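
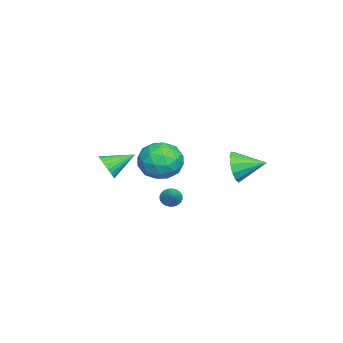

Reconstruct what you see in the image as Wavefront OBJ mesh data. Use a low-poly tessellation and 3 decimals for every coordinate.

v -2.934 2.038 1.427
v -2.476 2.292 0.528
v -2.986 3.642 1.853
v -3.054 2.299 0.428
v -3.593 2.224 0.645
v -3.923 2.09 1.11
v -3.939 1.939 1.676
v -3.636 1.82 2.163
v -3.11 1.77 2.417
v -2.528 1.805 2.356
v -2.075 1.914 2.001
v -1.895 2.063 1.463
v -2.044 2.203 0.914
v -0.979 -4.278 1.673
v -0.298 -4.186 2.139
v -1.661 -2.942 2.407
v -0.223 -4.006 1.881
v -0.262 -3.867 1.591
v -0.411 -3.791 1.314
v -0.646 -3.788 1.091
v -0.932 -3.861 0.957
v -1.225 -3.997 0.932
v -1.481 -4.175 1.02
v -1.66 -4.37 1.207
v -1.735 -4.55 1.465
v -1.695 -4.689 1.755
v -1.546 -4.765 2.033
v -1.311 -4.767 2.255
v -1.025 -4.695 2.389
v -0.732 -4.559 2.414
v -0.477 -4.381 2.326
v 0.055 -0.157 3.465
v 1.146 -0.657 3.077
v -0.946 -1.783 2.743
v 0.145 -2.283 2.355
v -0.102 -2.189 3.588
v 0.517 -1.184 4.035
v -0.317 -1.256 1.785
v 0.302 -0.251 2.232
v 0.917 -1.336 2.039
v 1.05 -1.912 3.153
v -0.85 -0.528 2.667
v -0.717 -1.104 3.781
v 0.688 -0.264 3.335
v -0.488 -2.176 2.485
v -0.634 -2.121 3.211
v 0.008 -2.414 2.982
v 0.318 -0.574 3.898
v 0.96 -0.868 3.669
v 0.226 -1.768 3.97
v -0.76 -1.572 2.151
v -0.118 -1.866 1.922
v 0.192 -0.026 2.838
v 0.834 -0.319 2.609
v -0.026 -0.672 1.85
v 1.195 -0.957 2.496
v 0.607 -1.913 2.071
v 0.335 -1.309 1.737
v 0.699 -0.718 1.999
v 1.273 -1.296 3.151
v 0.685 -2.252 2.726
v 0.54 -2.197 3.451
v 0.903 -1.606 3.714
v 1.138 -1.695 2.541
v -0.485 -0.188 3.094
v -1.073 -1.144 2.669
v -0.703 -0.834 2.106
v -0.34 -0.243 2.369
v -0.407 -0.527 3.749
v -0.995 -1.483 3.324
v -0.499 -1.722 3.821
v -0.135 -1.131 4.083
v -0.938 -0.745 3.279
v 1.797 -0.317 1.205
v 2.086 -0.718 0.921
v 2.883 -0.023 1.895
v 2.12 -0.54 0.792
v 2.104 -0.328 0.725
v 2.042 -0.115 0.732
v 1.943 0.068 0.811
v 1.821 0.192 0.95
v 1.696 0.238 1.127
v 1.586 0.2 1.317
v 1.508 0.084 1.489
v 1.474 -0.094 1.619
v 1.489 -0.306 1.685
v 1.551 -0.519 1.678
v 1.651 -0.702 1.6
v 1.773 -0.826 1.461
v 1.898 -0.873 1.283
v 2.008 -0.835 1.094
f 2 1 4
f 2 4 3
f 4 1 5
f 4 5 3
f 5 1 6
f 5 6 3
f 6 1 7
f 6 7 3
f 7 1 8
f 7 8 3
f 8 1 9
f 8 9 3
f 9 1 10
f 9 10 3
f 10 1 11
f 10 11 3
f 11 1 12
f 11 12 3
f 12 1 13
f 12 13 3
f 13 1 2
f 13 2 3
f 15 14 17
f 15 17 16
f 17 14 18
f 17 18 16
f 18 14 19
f 18 19 16
f 19 14 20
f 19 20 16
f 20 14 21
f 20 21 16
f 21 14 22
f 21 22 16
f 22 14 23
f 22 23 16
f 23 14 24
f 23 24 16
f 24 14 25
f 24 25 16
f 25 14 26
f 25 26 16
f 26 14 27
f 26 27 16
f 27 14 28
f 27 28 16
f 28 14 29
f 28 29 16
f 29 14 30
f 29 30 16
f 30 14 31
f 30 31 16
f 31 14 15
f 31 15 16
f 32 69 48
f 69 43 72
f 48 72 37
f 69 72 48
f 32 48 44
f 48 37 49
f 44 49 33
f 48 49 44
f 32 44 53
f 44 33 54
f 53 54 39
f 44 54 53
f 32 53 65
f 53 39 68
f 65 68 42
f 53 68 65
f 32 65 69
f 65 42 73
f 69 73 43
f 65 73 69
f 33 49 60
f 49 37 63
f 60 63 41
f 49 63 60
f 37 72 50
f 72 43 71
f 50 71 36
f 72 71 50
f 43 73 70
f 73 42 66
f 70 66 34
f 73 66 70
f 42 68 67
f 68 39 55
f 67 55 38
f 68 55 67
f 39 54 59
f 54 33 56
f 59 56 40
f 54 56 59
f 35 61 47
f 61 41 62
f 47 62 36
f 61 62 47
f 35 47 45
f 47 36 46
f 45 46 34
f 47 46 45
f 35 45 52
f 45 34 51
f 52 51 38
f 45 51 52
f 35 52 57
f 52 38 58
f 57 58 40
f 52 58 57
f 35 57 61
f 57 40 64
f 61 64 41
f 57 64 61
f 36 62 50
f 62 41 63
f 50 63 37
f 62 63 50
f 34 46 70
f 46 36 71
f 70 71 43
f 46 71 70
f 38 51 67
f 51 34 66
f 67 66 42
f 51 66 67
f 40 58 59
f 58 38 55
f 59 55 39
f 58 55 59
f 41 64 60
f 64 40 56
f 60 56 33
f 64 56 60
f 75 74 77
f 75 77 76
f 77 74 78
f 77 78 76
f 78 74 79
f 78 79 76
f 79 74 80
f 79 80 76
f 80 74 81
f 80 81 76
f 81 74 82
f 81 82 76
f 82 74 83
f 82 83 76
f 83 74 84
f 83 84 76
f 84 74 85
f 84 85 76
f 85 74 86
f 85 86 76
f 86 74 87
f 86 87 76
f 87 74 88
f 87 88 76
f 88 74 89
f 88 89 76
f 89 74 90
f 89 90 76
f 90 74 91
f 90 91 76
f 91 74 75
f 91 75 76



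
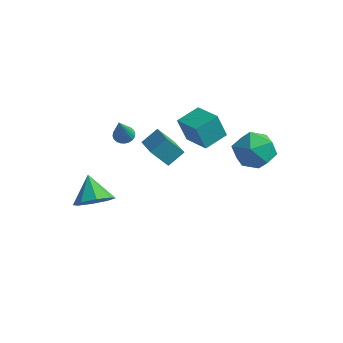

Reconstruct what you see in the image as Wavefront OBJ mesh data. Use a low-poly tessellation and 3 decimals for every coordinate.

v 3.595 2.531 -0.599
v 4.414 1.7 -0.242
v 2.766 1.2 -1.798
v 3.585 0.369 -1.441
v 2.731 0.758 -0.661
v 3.243 1.581 0.079
v 3.937 1.319 -2.119
v 4.449 2.142 -1.379
v 4.625 0.951 -1.182
v 3.879 0.604 -0.281
v 3.301 2.296 -1.759
v 2.555 1.949 -0.858
v -2.231 -1.079 -0.78
v -1.7 -1.107 -0.924
v -1.829 -2.021 0.88
v -1.705 -0.92 -0.817
v -1.79 -0.759 -0.704
v -1.942 -0.645 -0.604
v -2.138 -0.598 -0.53
v -2.348 -0.625 -0.494
v -2.54 -0.72 -0.502
v -2.685 -0.87 -0.552
v -2.761 -1.052 -0.637
v -2.756 -1.238 -0.743
v -2.671 -1.4 -0.856
v -2.519 -1.513 -0.956
v -2.323 -1.56 -1.03
v -2.113 -1.534 -1.066
v -1.921 -1.439 -1.059
v -1.776 -1.288 -1.008
v -2.488 -3.239 -4.464
v -1.629 -3.045 -3.893
v -3.392 -2.501 -3.356
v -1.79 -2.457 -4.417
v -2.36 -2.327 -4.968
v -3.005 -2.731 -5.224
v -3.348 -3.433 -5.036
v -3.187 -4.022 -4.512
v -2.617 -4.152 -3.961
v -1.971 -3.747 -3.705
v 0.366 0.475 -0.981
v -0.01 0.203 0.404
v 0.75 1.721 -0.632
v 0.374 1.45 0.752
v 1.806 -0.05 -0.692
v 1.43 -0.321 0.692
v 2.19 1.197 -0.344
v 1.814 0.925 1.041
v -1.837 -0.173 -1.744
v -1.438 0.611 -1.084
v -1.097 0.262 -2.707
v -0.698 1.045 -2.046
v -0.582 -1.225 -1.254
v -0.183 -0.442 -0.593
v 0.158 -0.791 -2.216
v 0.557 -0.007 -1.556
f 1 12 6
f 1 6 2
f 1 2 8
f 1 8 11
f 1 11 12
f 2 6 10
f 6 12 5
f 12 11 3
f 11 8 7
f 8 2 9
f 4 10 5
f 4 5 3
f 4 3 7
f 4 7 9
f 4 9 10
f 5 10 6
f 3 5 12
f 7 3 11
f 9 7 8
f 10 9 2
f 14 13 16
f 14 16 15
f 16 13 17
f 16 17 15
f 17 13 18
f 17 18 15
f 18 13 19
f 18 19 15
f 19 13 20
f 19 20 15
f 20 13 21
f 20 21 15
f 21 13 22
f 21 22 15
f 22 13 23
f 22 23 15
f 23 13 24
f 23 24 15
f 24 13 25
f 24 25 15
f 25 13 26
f 25 26 15
f 26 13 27
f 26 27 15
f 27 13 28
f 27 28 15
f 28 13 29
f 28 29 15
f 29 13 30
f 29 30 15
f 30 13 14
f 30 14 15
f 32 31 34
f 32 34 33
f 34 31 35
f 34 35 33
f 35 31 36
f 35 36 33
f 36 31 37
f 36 37 33
f 37 31 38
f 37 38 33
f 38 31 39
f 38 39 33
f 39 31 40
f 39 40 33
f 40 31 32
f 40 32 33
f 42 44 41
f 45 42 41
f 41 44 43
f 43 45 41
f 42 48 44
f 46 42 45
f 46 48 42
f 44 48 43
f 47 45 43
f 43 48 47
f 47 46 45
f 48 46 47
f 50 52 49
f 53 50 49
f 49 52 51
f 51 53 49
f 50 56 52
f 54 50 53
f 54 56 50
f 52 56 51
f 55 53 51
f 51 56 55
f 55 54 53
f 56 54 55



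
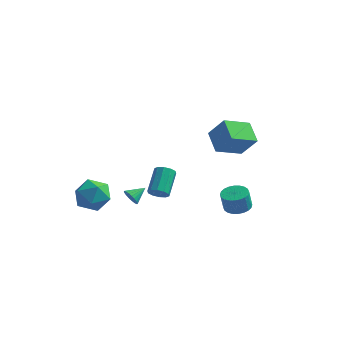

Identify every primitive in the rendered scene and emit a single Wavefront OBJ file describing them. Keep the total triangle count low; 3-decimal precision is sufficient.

v -2.158 -2.324 -0.64
v -1.828 -2.285 -1.114
v -1.622 -1.536 -0.2
v -1.996 -2.142 -1.166
v -2.188 -2.027 -1.137
v -2.376 -1.957 -1.032
v -2.531 -1.943 -0.868
v -2.63 -1.987 -0.669
v -2.656 -2.082 -0.465
v -2.607 -2.214 -0.288
v -2.489 -2.363 -0.165
v -2.321 -2.506 -0.114
v -2.129 -2.621 -0.142
v -1.941 -2.691 -0.247
v -1.786 -2.705 -0.411
v -1.687 -2.661 -0.61
v -1.661 -2.566 -0.814
v -1.71 -2.434 -0.991
v -0.961 -1.262 -0.669
v -0.661 -0.919 -1.104
v -0.819 0.485 -0.106
v -1.119 0.142 0.329
v -1.042 -0.906 -1.183
v -1.2 0.498 -0.184
v -1.393 -1.029 -1.065
v -1.55 0.375 -0.066
v -1.578 -1.241 -0.796
v -1.735 0.163 0.202
v -1.528 -1.461 -0.479
v -1.685 -0.057 0.52
v -1.261 -1.605 -0.234
v -1.419 -0.201 0.764
v -0.88 -1.618 -0.156
v -1.038 -0.214 0.843
v -0.53 -1.495 -0.274
v -0.687 -0.091 0.725
v -0.345 -1.283 -0.542
v -0.502 0.121 0.456
v -0.395 -1.063 -0.86
v -0.552 0.341 0.139
v 3.276 -0.103 -1.368
v 4.007 -0.427 -1.339
v 3.875 -0.622 -0.183
v 3.144 -0.297 -0.212
v 4.071 -0.127 -1.282
v 3.939 -0.322 -0.125
v 4.014 0.176 -1.237
v 3.882 -0.018 -0.081
v 3.845 0.437 -1.213
v 3.713 0.243 -0.056
v 3.589 0.616 -1.212
v 3.457 0.422 -0.055
v 3.286 0.686 -1.235
v 3.154 0.492 -0.078
v 2.981 0.635 -1.278
v 2.849 0.441 -0.121
v 2.721 0.472 -1.335
v 2.589 0.278 -0.179
v 2.545 0.222 -1.397
v 2.413 0.027 -0.241
v 2.481 -0.078 -1.455
v 2.349 -0.273 -0.298
v 2.538 -0.382 -1.499
v 2.406 -0.576 -0.343
v 2.707 -0.643 -1.524
v 2.575 -0.837 -0.367
v 2.963 -0.822 -1.525
v 2.831 -1.016 -0.368
v 3.266 -0.892 -1.502
v 3.134 -1.086 -0.345
v 3.571 -0.841 -1.459
v 3.439 -1.035 -0.302
v 3.831 -0.678 -1.401
v 3.699 -0.872 -0.245
v -4.975 -3.425 -0.126
v -4.334 -3.148 0.796
v -3.426 -3.912 -1.056
v -2.785 -3.635 -0.134
v -3.485 -4.556 -0.097
v -4.442 -4.254 0.478
v -3.318 -2.806 -0.738
v -4.275 -2.504 -0.163
v -3.31 -2.765 0.418
v -3.413 -3.847 0.814
v -4.347 -3.213 -1.074
v -4.45 -4.295 -0.678
v 2.092 3.661 0.468
v 1.029 2.331 1.165
v 1.233 4.721 1.181
v 0.17 3.391 1.879
v 3.07 3.569 1.781
v 2.007 2.239 2.479
v 2.211 4.629 2.495
v 1.148 3.299 3.192
f 2 1 4
f 2 4 3
f 4 1 5
f 4 5 3
f 5 1 6
f 5 6 3
f 6 1 7
f 6 7 3
f 7 1 8
f 7 8 3
f 8 1 9
f 8 9 3
f 9 1 10
f 9 10 3
f 10 1 11
f 10 11 3
f 11 1 12
f 11 12 3
f 12 1 13
f 12 13 3
f 13 1 14
f 13 14 3
f 14 1 15
f 14 15 3
f 15 1 16
f 15 16 3
f 16 1 17
f 16 17 3
f 17 1 18
f 17 18 3
f 18 1 2
f 18 2 3
f 20 19 23
f 20 23 21
f 21 23 24
f 21 24 22
f 23 19 25
f 23 25 24
f 24 25 26
f 24 26 22
f 25 19 27
f 25 27 26
f 26 27 28
f 26 28 22
f 27 19 29
f 27 29 28
f 28 29 30
f 28 30 22
f 29 19 31
f 29 31 30
f 30 31 32
f 30 32 22
f 31 19 33
f 31 33 32
f 32 33 34
f 32 34 22
f 33 19 35
f 33 35 34
f 34 35 36
f 34 36 22
f 35 19 37
f 35 37 36
f 36 37 38
f 36 38 22
f 37 19 39
f 37 39 38
f 38 39 40
f 38 40 22
f 39 19 20
f 39 20 40
f 40 20 21
f 40 21 22
f 42 41 45
f 42 45 43
f 43 45 46
f 43 46 44
f 45 41 47
f 45 47 46
f 46 47 48
f 46 48 44
f 47 41 49
f 47 49 48
f 48 49 50
f 48 50 44
f 49 41 51
f 49 51 50
f 50 51 52
f 50 52 44
f 51 41 53
f 51 53 52
f 52 53 54
f 52 54 44
f 53 41 55
f 53 55 54
f 54 55 56
f 54 56 44
f 55 41 57
f 55 57 56
f 56 57 58
f 56 58 44
f 57 41 59
f 57 59 58
f 58 59 60
f 58 60 44
f 59 41 61
f 59 61 60
f 60 61 62
f 60 62 44
f 61 41 63
f 61 63 62
f 62 63 64
f 62 64 44
f 63 41 65
f 63 65 64
f 64 65 66
f 64 66 44
f 65 41 67
f 65 67 66
f 66 67 68
f 66 68 44
f 67 41 69
f 67 69 68
f 68 69 70
f 68 70 44
f 69 41 71
f 69 71 70
f 70 71 72
f 70 72 44
f 71 41 73
f 71 73 72
f 72 73 74
f 72 74 44
f 73 41 42
f 73 42 74
f 74 42 43
f 74 43 44
f 75 86 80
f 75 80 76
f 75 76 82
f 75 82 85
f 75 85 86
f 76 80 84
f 80 86 79
f 86 85 77
f 85 82 81
f 82 76 83
f 78 84 79
f 78 79 77
f 78 77 81
f 78 81 83
f 78 83 84
f 79 84 80
f 77 79 86
f 81 77 85
f 83 81 82
f 84 83 76
f 88 90 87
f 91 88 87
f 87 90 89
f 89 91 87
f 88 94 90
f 92 88 91
f 92 94 88
f 90 94 89
f 93 91 89
f 89 94 93
f 93 92 91
f 94 92 93



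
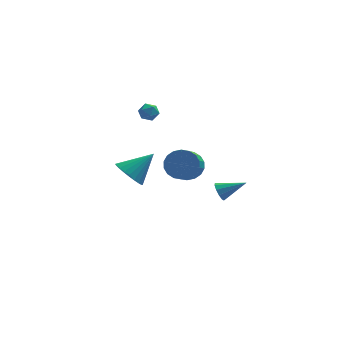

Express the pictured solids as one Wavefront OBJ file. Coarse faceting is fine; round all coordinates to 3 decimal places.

v 0.263 4.054 -3.319
v 0.77 4.509 -2.469
v 0.285 2.962 -1.35
v -0.223 2.506 -2.201
v 0.318 4.68 -2.429
v -0.168 3.133 -1.31
v -0.146 4.727 -2.565
v -0.631 3.179 -1.447
v -0.528 4.64 -2.851
v -1.013 3.093 -1.733
v -0.754 4.437 -3.23
v -1.239 2.89 -2.111
v -0.778 4.158 -3.626
v -1.263 2.611 -2.507
v -0.596 3.859 -3.961
v -1.082 2.312 -2.843
v -0.245 3.598 -4.17
v -0.73 2.051 -3.051
v 0.208 3.427 -4.21
v -0.278 1.88 -3.091
v 0.671 3.381 -4.073
v 0.186 1.833 -2.955
v 1.053 3.467 -3.787
v 0.568 1.92 -2.669
v 1.279 3.67 -3.409
v 0.794 2.123 -2.29
v 1.303 3.949 -3.013
v 0.818 2.402 -1.894
v 1.122 4.248 -2.677
v 0.636 2.701 -1.559
v 1.386 -2.464 -1.386
v 1.599 -2.824 -1.883
v 2.894 -2.556 -0.674
v 1.664 -2.438 -1.972
v 1.624 -2.062 -1.837
v 1.492 -1.839 -1.53
v 1.32 -1.855 -1.167
v 1.173 -2.104 -0.888
v 1.108 -2.49 -0.799
v 1.148 -2.866 -0.934
v 1.28 -3.089 -1.242
v 1.452 -3.073 -1.604
v -2.167 3.464 2.187
v -1.648 3.182 2.53
v -2.572 2.458 1.97
v -2.053 2.176 2.313
v -2.533 2.529 2.649
v -2.282 3.151 2.783
v -1.938 2.489 1.717
v -1.687 3.111 1.851
v -1.506 2.579 2.24
v -1.874 2.603 2.815
v -2.346 3.037 1.685
v -2.714 3.061 2.26
v -3.819 -3.888 1.354
v -3.126 -3.911 0.579
v -2.401 -3.372 2.606
v -3.251 -3.525 0.562
v -3.462 -3.195 0.665
v -3.728 -2.97 0.874
v -4.008 -2.885 1.155
v -4.259 -2.952 1.467
v -4.443 -3.162 1.762
v -4.531 -3.483 1.994
v -4.512 -3.865 2.129
v -4.386 -4.251 2.146
v -4.175 -4.581 2.043
v -3.909 -4.806 1.835
v -3.629 -4.891 1.553
v -3.378 -4.823 1.241
v -3.195 -4.613 0.947
v -3.106 -4.293 0.714
f 2 1 5
f 2 5 3
f 3 5 6
f 3 6 4
f 5 1 7
f 5 7 6
f 6 7 8
f 6 8 4
f 7 1 9
f 7 9 8
f 8 9 10
f 8 10 4
f 9 1 11
f 9 11 10
f 10 11 12
f 10 12 4
f 11 1 13
f 11 13 12
f 12 13 14
f 12 14 4
f 13 1 15
f 13 15 14
f 14 15 16
f 14 16 4
f 15 1 17
f 15 17 16
f 16 17 18
f 16 18 4
f 17 1 19
f 17 19 18
f 18 19 20
f 18 20 4
f 19 1 21
f 19 21 20
f 20 21 22
f 20 22 4
f 21 1 23
f 21 23 22
f 22 23 24
f 22 24 4
f 23 1 25
f 23 25 24
f 24 25 26
f 24 26 4
f 25 1 27
f 25 27 26
f 26 27 28
f 26 28 4
f 27 1 29
f 27 29 28
f 28 29 30
f 28 30 4
f 29 1 2
f 29 2 30
f 30 2 3
f 30 3 4
f 32 31 34
f 32 34 33
f 34 31 35
f 34 35 33
f 35 31 36
f 35 36 33
f 36 31 37
f 36 37 33
f 37 31 38
f 37 38 33
f 38 31 39
f 38 39 33
f 39 31 40
f 39 40 33
f 40 31 41
f 40 41 33
f 41 31 42
f 41 42 33
f 42 31 32
f 42 32 33
f 43 54 48
f 43 48 44
f 43 44 50
f 43 50 53
f 43 53 54
f 44 48 52
f 48 54 47
f 54 53 45
f 53 50 49
f 50 44 51
f 46 52 47
f 46 47 45
f 46 45 49
f 46 49 51
f 46 51 52
f 47 52 48
f 45 47 54
f 49 45 53
f 51 49 50
f 52 51 44
f 56 55 58
f 56 58 57
f 58 55 59
f 58 59 57
f 59 55 60
f 59 60 57
f 60 55 61
f 60 61 57
f 61 55 62
f 61 62 57
f 62 55 63
f 62 63 57
f 63 55 64
f 63 64 57
f 64 55 65
f 64 65 57
f 65 55 66
f 65 66 57
f 66 55 67
f 66 67 57
f 67 55 68
f 67 68 57
f 68 55 69
f 68 69 57
f 69 55 70
f 69 70 57
f 70 55 71
f 70 71 57
f 71 55 72
f 71 72 57
f 72 55 56
f 72 56 57



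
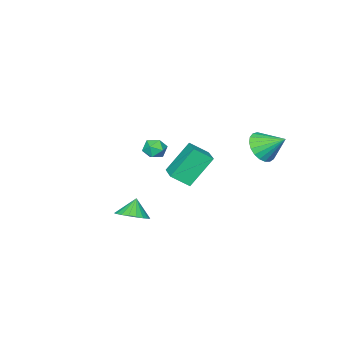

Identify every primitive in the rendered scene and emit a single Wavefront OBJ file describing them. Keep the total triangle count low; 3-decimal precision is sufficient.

v 2.986 0.421 -2.905
v 3.654 0.842 -2.432
v 2.454 0.199 -1.955
v 3.411 1.13 -2.501
v 3.095 1.295 -2.639
v 2.76 1.309 -2.823
v 2.464 1.17 -3.021
v 2.258 0.901 -3.199
v 2.178 0.549 -3.326
v 2.238 0.175 -3.381
v 2.426 -0.156 -3.352
v 2.712 -0.388 -3.247
v 3.045 -0.48 -3.082
v 3.367 -0.416 -2.886
v 3.624 -0.207 -2.694
v 3.77 0.11 -2.538
v 3.781 0.481 -2.446
v -3.493 3.309 0.559
v -3.006 3.921 -0.064
v -3.847 4.531 1.481
v -3.391 3.927 -0.22
v -3.794 3.827 -0.242
v -4.145 3.637 -0.125
v -4.383 3.39 0.111
v -4.467 3.13 0.423
v -4.383 2.9 0.76
v -4.145 2.742 1.062
v -3.794 2.681 1.276
v -3.391 2.729 1.367
v -3.006 2.878 1.319
v -2.705 3.101 1.138
v -2.54 3.36 0.858
v -2.54 3.611 0.526
v -2.705 3.809 0.2
v 0.346 1.57 -0.907
v 1.035 0.872 -0.198
v -0.884 2.011 0.724
v -0.195 1.313 1.433
v 1.115 2.627 -0.613
v 1.804 1.929 0.096
v -0.115 3.068 1.018
v 0.574 2.37 1.727
v -3.029 -2.969 -1.707
v -2.365 -2.663 -1.617
v -2.515 -4.017 -1.943
v -1.851 -3.711 -1.853
v -2.297 -3.802 -1.274
v -2.614 -3.154 -1.128
v -2.266 -3.526 -2.432
v -2.583 -2.878 -2.286
v -1.894 -3.008 -2.065
v -1.913 -3.178 -1.349
v -2.967 -3.502 -2.211
v -2.986 -3.672 -1.495
f 2 1 4
f 2 4 3
f 4 1 5
f 4 5 3
f 5 1 6
f 5 6 3
f 6 1 7
f 6 7 3
f 7 1 8
f 7 8 3
f 8 1 9
f 8 9 3
f 9 1 10
f 9 10 3
f 10 1 11
f 10 11 3
f 11 1 12
f 11 12 3
f 12 1 13
f 12 13 3
f 13 1 14
f 13 14 3
f 14 1 15
f 14 15 3
f 15 1 16
f 15 16 3
f 16 1 17
f 16 17 3
f 17 1 2
f 17 2 3
f 19 18 21
f 19 21 20
f 21 18 22
f 21 22 20
f 22 18 23
f 22 23 20
f 23 18 24
f 23 24 20
f 24 18 25
f 24 25 20
f 25 18 26
f 25 26 20
f 26 18 27
f 26 27 20
f 27 18 28
f 27 28 20
f 28 18 29
f 28 29 20
f 29 18 30
f 29 30 20
f 30 18 31
f 30 31 20
f 31 18 32
f 31 32 20
f 32 18 33
f 32 33 20
f 33 18 34
f 33 34 20
f 34 18 19
f 34 19 20
f 36 38 35
f 39 36 35
f 35 38 37
f 37 39 35
f 36 42 38
f 40 36 39
f 40 42 36
f 38 42 37
f 41 39 37
f 37 42 41
f 41 40 39
f 42 40 41
f 43 54 48
f 43 48 44
f 43 44 50
f 43 50 53
f 43 53 54
f 44 48 52
f 48 54 47
f 54 53 45
f 53 50 49
f 50 44 51
f 46 52 47
f 46 47 45
f 46 45 49
f 46 49 51
f 46 51 52
f 47 52 48
f 45 47 54
f 49 45 53
f 51 49 50
f 52 51 44



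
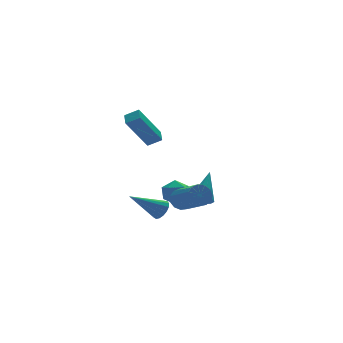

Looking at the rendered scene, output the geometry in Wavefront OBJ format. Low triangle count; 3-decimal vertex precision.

v 2.425 2.833 -3.367
v 3.255 3.048 -3.529
v 2.705 1.492 -3.711
v 3.535 1.707 -3.873
v 3.233 1.718 -3.054
v 3.06 2.547 -2.842
v 2.9 1.993 -4.398
v 2.727 2.822 -4.186
v 3.549 2.528 -4.167
v 3.755 2.359 -3.336
v 2.205 2.181 -3.904
v 2.411 2.012 -3.073
v 3.198 -0.291 -3.134
v 3.743 -0.64 -3.263
v 4.222 0.811 -1.786
v 3.72 -0.283 -3.538
v 3.452 0.071 -3.623
v 3.065 0.255 -3.48
v 2.741 0.183 -3.174
v 2.63 -0.11 -2.85
v 2.785 -0.489 -2.658
v 3.133 -0.775 -2.689
v 3.511 -0.834 -2.927
v 0.568 -0.99 -3.036
v 0.921 -0.658 -2.618
v -1.068 -0.73 -1.864
v 0.816 -0.445 -2.812
v 0.655 -0.357 -3.056
v 0.474 -0.414 -3.297
v 0.314 -0.603 -3.477
v 0.213 -0.881 -3.557
v 0.193 -1.184 -3.517
v 0.259 -1.443 -3.367
v 0.396 -1.598 -3.141
v 0.573 -1.614 -2.892
v 0.748 -1.487 -2.675
v 0.882 -1.247 -2.541
v 0.945 -0.947 -2.52
v 0.776 -2.897 -1.545
v 1.432 -2.91 -1.681
v 1.6 -4.616 -0.712
v 0.944 -4.603 -0.575
v 1.395 -2.727 -1.353
v 1.563 -4.434 -0.383
v 1.162 -2.598 -1.086
v 1.33 -4.305 -0.116
v 0.806 -2.564 -0.964
v 0.974 -4.27 0.006
v 0.441 -2.635 -1.027
v 0.608 -4.342 -0.057
v 0.182 -2.79 -1.254
v 0.35 -4.496 -0.285
v 0.112 -2.978 -1.574
v 0.279 -4.685 -0.604
v 0.253 -3.141 -1.884
v 0.42 -4.847 -0.914
v 0.56 -3.226 -2.087
v 0.727 -4.932 -1.117
v 0.935 -3.206 -2.117
v 1.103 -4.913 -1.148
v 1.261 -3.089 -1.966
v 1.428 -4.795 -0.996
v -0.753 -1.398 3.775
v -0.48 -0.671 4.006
v -1.377 -1.034 3.366
v -1.104 -0.307 3.597
v 0.484 -1.293 1.983
v 0.757 -0.566 2.214
v -0.14 -0.929 1.574
v 0.133 -0.202 1.805
f 1 12 6
f 1 6 2
f 1 2 8
f 1 8 11
f 1 11 12
f 2 6 10
f 6 12 5
f 12 11 3
f 11 8 7
f 8 2 9
f 4 10 5
f 4 5 3
f 4 3 7
f 4 7 9
f 4 9 10
f 5 10 6
f 3 5 12
f 7 3 11
f 9 7 8
f 10 9 2
f 14 13 16
f 14 16 15
f 16 13 17
f 16 17 15
f 17 13 18
f 17 18 15
f 18 13 19
f 18 19 15
f 19 13 20
f 19 20 15
f 20 13 21
f 20 21 15
f 21 13 22
f 21 22 15
f 22 13 23
f 22 23 15
f 23 13 14
f 23 14 15
f 25 24 27
f 25 27 26
f 27 24 28
f 27 28 26
f 28 24 29
f 28 29 26
f 29 24 30
f 29 30 26
f 30 24 31
f 30 31 26
f 31 24 32
f 31 32 26
f 32 24 33
f 32 33 26
f 33 24 34
f 33 34 26
f 34 24 35
f 34 35 26
f 35 24 36
f 35 36 26
f 36 24 37
f 36 37 26
f 37 24 38
f 37 38 26
f 38 24 25
f 38 25 26
f 40 39 43
f 40 43 41
f 41 43 44
f 41 44 42
f 43 39 45
f 43 45 44
f 44 45 46
f 44 46 42
f 45 39 47
f 45 47 46
f 46 47 48
f 46 48 42
f 47 39 49
f 47 49 48
f 48 49 50
f 48 50 42
f 49 39 51
f 49 51 50
f 50 51 52
f 50 52 42
f 51 39 53
f 51 53 52
f 52 53 54
f 52 54 42
f 53 39 55
f 53 55 54
f 54 55 56
f 54 56 42
f 55 39 57
f 55 57 56
f 56 57 58
f 56 58 42
f 57 39 59
f 57 59 58
f 58 59 60
f 58 60 42
f 59 39 61
f 59 61 60
f 60 61 62
f 60 62 42
f 61 39 40
f 61 40 62
f 62 40 41
f 62 41 42
f 64 66 63
f 67 64 63
f 63 66 65
f 65 67 63
f 64 70 66
f 68 64 67
f 68 70 64
f 66 70 65
f 69 67 65
f 65 70 69
f 69 68 67
f 70 68 69



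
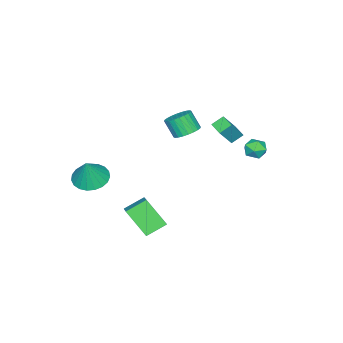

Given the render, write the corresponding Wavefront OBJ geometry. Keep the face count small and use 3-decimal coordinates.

v 3.28 -1.576 -1.941
v 2.297 -0.889 -1.342
v 3.328 -0.249 -3.383
v 2.345 0.437 -2.784
v 4.435 -0.677 -1.076
v 3.452 0.009 -0.477
v 4.483 0.649 -2.518
v 3.5 1.336 -1.919
v -4.216 0.258 0.465
v -4.783 0.69 0.963
v -3.75 1.067 0.293
v -4.317 1.5 0.791
v -3.303 0 1.729
v -3.87 0.433 2.227
v -2.837 0.81 1.557
v -3.404 1.242 2.055
v 3.108 -3.853 -0.297
v 3.762 -4.692 -0.48
v 3.732 -3.707 1.257
v 4.015 -4.346 -0.614
v 4.111 -3.914 -0.693
v 4.034 -3.472 -0.703
v 3.796 -3.096 -0.643
v 3.44 -2.85 -0.523
v 3.026 -2.778 -0.364
v 2.627 -2.892 -0.193
v 2.311 -3.171 -0.04
v 2.132 -3.569 0.068
v 2.123 -4.016 0.114
v 2.284 -4.434 0.088
v 2.587 -4.752 -0.004
v 2.981 -4.914 -0.146
v 3.397 -4.893 -0.315
v -1.874 -0.711 1.644
v -1.101 -0.482 1.84
v -1.173 -1.159 2.913
v -1.946 -1.389 2.716
v -1.275 -0.245 1.978
v -1.346 -0.922 3.05
v -1.539 -0.08 2.065
v -1.61 -0.757 3.137
v -1.855 -0.01 2.088
v -1.926 -0.688 3.16
v -2.173 -0.048 2.043
v -2.244 -0.725 3.115
v -2.446 -0.186 1.938
v -2.517 -0.864 3.01
v -2.632 -0.405 1.787
v -2.703 -1.082 2.859
v -2.703 -0.67 1.615
v -2.774 -1.347 2.687
v -2.647 -0.941 1.447
v -2.719 -1.618 2.52
v -2.474 -1.178 1.31
v -2.545 -1.855 2.382
v -2.21 -1.343 1.223
v -2.281 -2.02 2.295
v -1.894 -1.412 1.2
v -1.965 -2.09 2.272
v -1.576 -1.375 1.245
v -1.647 -2.052 2.317
v -1.303 -1.236 1.35
v -1.374 -1.914 2.422
v -1.117 -1.018 1.501
v -1.188 -1.695 2.573
v -1.046 -0.753 1.673
v -1.117 -1.43 2.745
v -2.567 3.92 1.228
v -1.822 3.925 1.19
v -2.518 3.055 2.07
v -1.773 3.06 2.032
v -2.136 3.645 2.322
v -2.166 4.179 1.801
v -2.174 2.801 1.459
v -2.204 3.335 0.938
v -1.579 3.233 1.332
v -1.555 3.755 1.866
v -2.785 3.225 1.394
v -2.761 3.747 1.928
f 2 4 1
f 5 2 1
f 1 4 3
f 3 5 1
f 2 8 4
f 6 2 5
f 6 8 2
f 4 8 3
f 7 5 3
f 3 8 7
f 7 6 5
f 8 6 7
f 10 12 9
f 13 10 9
f 9 12 11
f 11 13 9
f 10 16 12
f 14 10 13
f 14 16 10
f 12 16 11
f 15 13 11
f 11 16 15
f 15 14 13
f 16 14 15
f 18 17 20
f 18 20 19
f 20 17 21
f 20 21 19
f 21 17 22
f 21 22 19
f 22 17 23
f 22 23 19
f 23 17 24
f 23 24 19
f 24 17 25
f 24 25 19
f 25 17 26
f 25 26 19
f 26 17 27
f 26 27 19
f 27 17 28
f 27 28 19
f 28 17 29
f 28 29 19
f 29 17 30
f 29 30 19
f 30 17 31
f 30 31 19
f 31 17 32
f 31 32 19
f 32 17 33
f 32 33 19
f 33 17 18
f 33 18 19
f 35 34 38
f 35 38 36
f 36 38 39
f 36 39 37
f 38 34 40
f 38 40 39
f 39 40 41
f 39 41 37
f 40 34 42
f 40 42 41
f 41 42 43
f 41 43 37
f 42 34 44
f 42 44 43
f 43 44 45
f 43 45 37
f 44 34 46
f 44 46 45
f 45 46 47
f 45 47 37
f 46 34 48
f 46 48 47
f 47 48 49
f 47 49 37
f 48 34 50
f 48 50 49
f 49 50 51
f 49 51 37
f 50 34 52
f 50 52 51
f 51 52 53
f 51 53 37
f 52 34 54
f 52 54 53
f 53 54 55
f 53 55 37
f 54 34 56
f 54 56 55
f 55 56 57
f 55 57 37
f 56 34 58
f 56 58 57
f 57 58 59
f 57 59 37
f 58 34 60
f 58 60 59
f 59 60 61
f 59 61 37
f 60 34 62
f 60 62 61
f 61 62 63
f 61 63 37
f 62 34 64
f 62 64 63
f 63 64 65
f 63 65 37
f 64 34 66
f 64 66 65
f 65 66 67
f 65 67 37
f 66 34 35
f 66 35 67
f 67 35 36
f 67 36 37
f 68 79 73
f 68 73 69
f 68 69 75
f 68 75 78
f 68 78 79
f 69 73 77
f 73 79 72
f 79 78 70
f 78 75 74
f 75 69 76
f 71 77 72
f 71 72 70
f 71 70 74
f 71 74 76
f 71 76 77
f 72 77 73
f 70 72 79
f 74 70 78
f 76 74 75
f 77 76 69



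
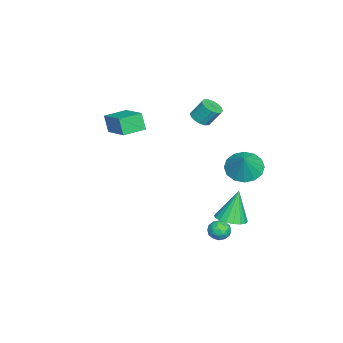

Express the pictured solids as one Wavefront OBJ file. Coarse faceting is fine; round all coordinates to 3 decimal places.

v -3.668 0.666 2.261
v -3.287 0.253 2.546
v -3.332 0.862 3.485
v -3.712 1.274 3.199
v -3.087 0.473 2.413
v -3.132 1.082 3.352
v -3.043 0.745 2.239
v -3.088 1.354 3.178
v -3.166 0.996 2.07
v -3.211 1.605 3.009
v -3.424 1.158 1.953
v -3.468 1.767 2.892
v -3.746 1.188 1.918
v -3.791 1.797 2.857
v -4.048 1.078 1.975
v -4.093 1.687 2.914
v -4.248 0.858 2.108
v -4.293 1.467 3.047
v -4.292 0.586 2.282
v -4.337 1.195 3.221
v -4.169 0.335 2.451
v -4.214 0.944 3.39
v -3.912 0.173 2.568
v -3.956 0.782 3.507
v -3.589 0.143 2.603
v -3.634 0.752 3.542
v 0.553 3.068 -2.287
v 1.341 3.343 -2.128
v 0.087 3.372 -0.513
v 1.16 3.66 -2.229
v 0.859 3.859 -2.342
v 0.498 3.902 -2.445
v 0.147 3.779 -2.516
v -0.124 3.516 -2.542
v -0.26 3.164 -2.517
v -0.235 2.793 -2.447
v -0.055 2.476 -2.346
v 0.246 2.277 -2.233
v 0.608 2.235 -2.13
v 0.959 2.357 -2.059
v 1.229 2.62 -2.033
v 1.366 2.972 -2.058
v -0.212 2.786 -3.428
v 0.341 2.988 -3.683
v 0.239 1.892 -3.157
v 0.792 2.094 -3.412
v 0.564 2.37 -2.88
v 0.286 2.923 -3.047
v 0.294 1.957 -3.793
v 0.016 2.51 -3.96
v 0.654 2.476 -3.908
v 0.821 2.731 -3.344
v -0.241 2.149 -3.496
v -0.074 2.404 -2.932
v 0.025 2.966 -3.579
v 0.555 1.914 -3.261
v 0.421 2.076 -2.948
v 0.746 2.195 -3.098
v -0.008 2.927 -3.205
v 0.317 3.046 -3.355
v 0.449 2.682 -2.883
v 0.263 1.834 -3.485
v 0.588 1.953 -3.635
v -0.166 2.685 -3.742
v 0.159 2.804 -3.892
v 0.131 2.198 -3.957
v 0.534 2.783 -3.861
v 0.799 2.258 -3.702
v 0.507 2.177 -3.926
v 0.343 2.502 -4.024
v 0.632 2.933 -3.529
v 0.897 2.407 -3.37
v 0.763 2.57 -3.058
v 0.599 2.895 -3.156
v 0.816 2.632 -3.662
v -0.317 2.473 -3.47
v -0.052 1.947 -3.311
v -0.019 1.985 -3.684
v -0.183 2.31 -3.782
v -0.219 2.622 -3.138
v 0.046 2.097 -2.979
v 0.237 2.378 -2.816
v 0.073 2.703 -2.914
v -0.236 2.248 -3.178
v -3.218 3.062 -0.825
v -2.608 3.715 -1.356
v -2.342 3.178 0.325
v -2.97 4.03 -1.112
v -3.399 4.085 -0.791
v -3.779 3.866 -0.479
v -4.009 3.431 -0.26
v -4.027 2.898 -0.192
v -3.828 2.408 -0.294
v -3.466 2.093 -0.538
v -3.037 2.038 -0.859
v -2.657 2.257 -1.171
v -2.427 2.692 -1.39
v -2.409 3.226 -1.458
v -4.286 -3.162 0.867
v -4.536 -3.44 1.891
v -3.023 -2.05 1.477
v -3.273 -2.327 2.501
v -3.407 -4.133 0.819
v -3.657 -4.41 1.843
v -2.144 -3.02 1.429
v -2.394 -3.298 2.453
f 2 1 5
f 2 5 3
f 3 5 6
f 3 6 4
f 5 1 7
f 5 7 6
f 6 7 8
f 6 8 4
f 7 1 9
f 7 9 8
f 8 9 10
f 8 10 4
f 9 1 11
f 9 11 10
f 10 11 12
f 10 12 4
f 11 1 13
f 11 13 12
f 12 13 14
f 12 14 4
f 13 1 15
f 13 15 14
f 14 15 16
f 14 16 4
f 15 1 17
f 15 17 16
f 16 17 18
f 16 18 4
f 17 1 19
f 17 19 18
f 18 19 20
f 18 20 4
f 19 1 21
f 19 21 20
f 20 21 22
f 20 22 4
f 21 1 23
f 21 23 22
f 22 23 24
f 22 24 4
f 23 1 25
f 23 25 24
f 24 25 26
f 24 26 4
f 25 1 2
f 25 2 26
f 26 2 3
f 26 3 4
f 28 27 30
f 28 30 29
f 30 27 31
f 30 31 29
f 31 27 32
f 31 32 29
f 32 27 33
f 32 33 29
f 33 27 34
f 33 34 29
f 34 27 35
f 34 35 29
f 35 27 36
f 35 36 29
f 36 27 37
f 36 37 29
f 37 27 38
f 37 38 29
f 38 27 39
f 38 39 29
f 39 27 40
f 39 40 29
f 40 27 41
f 40 41 29
f 41 27 42
f 41 42 29
f 42 27 28
f 42 28 29
f 43 80 59
f 80 54 83
f 59 83 48
f 80 83 59
f 43 59 55
f 59 48 60
f 55 60 44
f 59 60 55
f 43 55 64
f 55 44 65
f 64 65 50
f 55 65 64
f 43 64 76
f 64 50 79
f 76 79 53
f 64 79 76
f 43 76 80
f 76 53 84
f 80 84 54
f 76 84 80
f 44 60 71
f 60 48 74
f 71 74 52
f 60 74 71
f 48 83 61
f 83 54 82
f 61 82 47
f 83 82 61
f 54 84 81
f 84 53 77
f 81 77 45
f 84 77 81
f 53 79 78
f 79 50 66
f 78 66 49
f 79 66 78
f 50 65 70
f 65 44 67
f 70 67 51
f 65 67 70
f 46 72 58
f 72 52 73
f 58 73 47
f 72 73 58
f 46 58 56
f 58 47 57
f 56 57 45
f 58 57 56
f 46 56 63
f 56 45 62
f 63 62 49
f 56 62 63
f 46 63 68
f 63 49 69
f 68 69 51
f 63 69 68
f 46 68 72
f 68 51 75
f 72 75 52
f 68 75 72
f 47 73 61
f 73 52 74
f 61 74 48
f 73 74 61
f 45 57 81
f 57 47 82
f 81 82 54
f 57 82 81
f 49 62 78
f 62 45 77
f 78 77 53
f 62 77 78
f 51 69 70
f 69 49 66
f 70 66 50
f 69 66 70
f 52 75 71
f 75 51 67
f 71 67 44
f 75 67 71
f 86 85 88
f 86 88 87
f 88 85 89
f 88 89 87
f 89 85 90
f 89 90 87
f 90 85 91
f 90 91 87
f 91 85 92
f 91 92 87
f 92 85 93
f 92 93 87
f 93 85 94
f 93 94 87
f 94 85 95
f 94 95 87
f 95 85 96
f 95 96 87
f 96 85 97
f 96 97 87
f 97 85 98
f 97 98 87
f 98 85 86
f 98 86 87
f 100 102 99
f 103 100 99
f 99 102 101
f 101 103 99
f 100 106 102
f 104 100 103
f 104 106 100
f 102 106 101
f 105 103 101
f 101 106 105
f 105 104 103
f 106 104 105



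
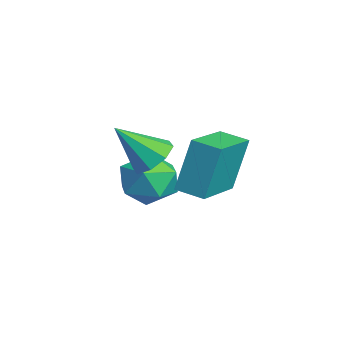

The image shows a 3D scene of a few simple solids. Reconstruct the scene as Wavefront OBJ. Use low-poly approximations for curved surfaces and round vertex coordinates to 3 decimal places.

v -1.292 1.337 -1.365
v -0.564 1.551 -1.054
v -1.508 0.203 -0.075
v -1.034 1.899 -0.827
v -1.655 1.918 -0.914
v -2.063 1.596 -1.266
v -2.02 1.122 -1.675
v -1.55 0.774 -1.902
v -0.929 0.755 -1.815
v -0.521 1.077 -1.464
v -3.585 2.664 -4.292
v -2.813 1.897 -4.009
v -4.867 1.683 -3.451
v -4.095 0.916 -3.168
v -4.072 1.937 -2.696
v -3.28 2.543 -3.216
v -4.4 1.037 -4.244
v -3.608 1.643 -4.764
v -3.316 0.891 -3.98
v -3.114 1.447 -3.023
v -4.566 2.133 -4.437
v -4.364 2.689 -3.48
v -1.92 3.076 -2.861
v -2.121 3.642 -0.943
v -1.242 3.811 -3.007
v -1.444 4.377 -1.089
v -0.376 1.763 -2.311
v -0.578 2.329 -0.393
v 0.301 2.498 -2.457
v 0.1 3.064 -0.539
f 2 1 4
f 2 4 3
f 4 1 5
f 4 5 3
f 5 1 6
f 5 6 3
f 6 1 7
f 6 7 3
f 7 1 8
f 7 8 3
f 8 1 9
f 8 9 3
f 9 1 10
f 9 10 3
f 10 1 2
f 10 2 3
f 11 22 16
f 11 16 12
f 11 12 18
f 11 18 21
f 11 21 22
f 12 16 20
f 16 22 15
f 22 21 13
f 21 18 17
f 18 12 19
f 14 20 15
f 14 15 13
f 14 13 17
f 14 17 19
f 14 19 20
f 15 20 16
f 13 15 22
f 17 13 21
f 19 17 18
f 20 19 12
f 24 26 23
f 27 24 23
f 23 26 25
f 25 27 23
f 24 30 26
f 28 24 27
f 28 30 24
f 26 30 25
f 29 27 25
f 25 30 29
f 29 28 27
f 30 28 29



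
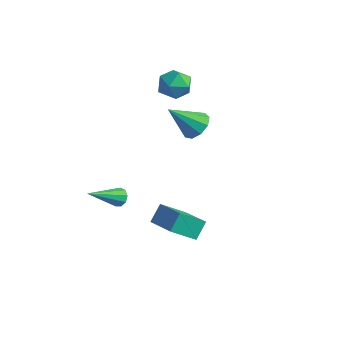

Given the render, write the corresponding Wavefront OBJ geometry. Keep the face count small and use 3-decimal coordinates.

v -3.778 4.511 1.36
v -2.916 4.252 1.195
v -3.944 3.368 2.285
v -3.082 3.109 2.12
v -3.248 3.878 2.588
v -3.145 4.584 2.016
v -3.715 3.036 1.464
v -3.612 3.742 0.892
v -2.877 3.341 1.259
v -2.588 3.861 1.954
v -4.272 3.759 1.526
v -3.983 4.279 2.221
v -3.172 -0.035 -4.002
v -2.649 -0.12 -3.992
v -3.468 -1.725 -2.918
v -2.748 0.081 -3.706
v -3.045 0.227 -3.559
v -3.402 0.251 -3.62
v -3.651 0.141 -3.859
v -3.676 -0.051 -4.165
v -3.465 -0.236 -4.395
v -3.117 -0.326 -4.442
v -2.795 -0.281 -4.282
v 1.179 -2.262 -1.786
v 1.087 -1.583 -1.044
v 1.688 -1.198 -2.696
v 1.596 -0.519 -1.954
v 2.704 -2.581 -1.306
v 2.612 -1.902 -0.564
v 3.213 -1.517 -2.216
v 3.121 -0.838 -1.474
v -1.432 3.213 0.211
v -0.719 3.22 0.615
v -2.168 2.127 1.529
v -1.041 3.647 0.786
v -1.546 3.87 0.689
v -1.998 3.786 0.367
v -2.185 3.434 -0.027
v -2.02 2.979 -0.31
v -1.58 2.633 -0.35
v -1.071 2.559 -0.127
v -0.731 2.791 0.254
f 1 12 6
f 1 6 2
f 1 2 8
f 1 8 11
f 1 11 12
f 2 6 10
f 6 12 5
f 12 11 3
f 11 8 7
f 8 2 9
f 4 10 5
f 4 5 3
f 4 3 7
f 4 7 9
f 4 9 10
f 5 10 6
f 3 5 12
f 7 3 11
f 9 7 8
f 10 9 2
f 14 13 16
f 14 16 15
f 16 13 17
f 16 17 15
f 17 13 18
f 17 18 15
f 18 13 19
f 18 19 15
f 19 13 20
f 19 20 15
f 20 13 21
f 20 21 15
f 21 13 22
f 21 22 15
f 22 13 23
f 22 23 15
f 23 13 14
f 23 14 15
f 25 27 24
f 28 25 24
f 24 27 26
f 26 28 24
f 25 31 27
f 29 25 28
f 29 31 25
f 27 31 26
f 30 28 26
f 26 31 30
f 30 29 28
f 31 29 30
f 33 32 35
f 33 35 34
f 35 32 36
f 35 36 34
f 36 32 37
f 36 37 34
f 37 32 38
f 37 38 34
f 38 32 39
f 38 39 34
f 39 32 40
f 39 40 34
f 40 32 41
f 40 41 34
f 41 32 42
f 41 42 34
f 42 32 33
f 42 33 34



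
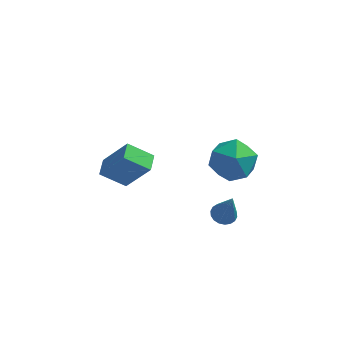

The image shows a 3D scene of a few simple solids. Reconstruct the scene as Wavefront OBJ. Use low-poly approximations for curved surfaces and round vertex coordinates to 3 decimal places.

v 2.284 0.356 -0.591
v 2.816 0.132 -0.786
v 2.716 -0.076 1.091
v 2.875 0.391 -0.734
v 2.817 0.644 -0.654
v 2.654 0.84 -0.562
v 2.417 0.94 -0.475
v 2.153 0.924 -0.412
v 1.916 0.796 -0.383
v 1.751 0.581 -0.396
v 1.692 0.321 -0.448
v 1.75 0.068 -0.528
v 1.913 -0.128 -0.62
v 2.15 -0.228 -0.707
v 2.414 -0.212 -0.771
v 2.652 -0.084 -0.799
v -2.502 2.218 -1.256
v -3.699 2.069 -0.416
v -2.52 3.157 -1.115
v -3.718 3.008 -0.276
v -1.302 1.992 0.416
v -2.5 1.843 1.255
v -1.321 2.931 0.556
v -2.518 2.782 1.396
v 1.583 0.254 2.987
v 2.414 1.054 2.59
v 2.866 -0.414 4.33
v 3.697 0.386 3.933
v 2.705 0.78 4.523
v 1.912 1.192 3.693
v 3.368 -0.552 3.227
v 2.575 -0.14 2.397
v 3.518 0.555 2.739
v 3.108 1.379 3.54
v 2.172 -0.739 3.38
v 1.762 0.085 4.181
f 2 1 4
f 2 4 3
f 4 1 5
f 4 5 3
f 5 1 6
f 5 6 3
f 6 1 7
f 6 7 3
f 7 1 8
f 7 8 3
f 8 1 9
f 8 9 3
f 9 1 10
f 9 10 3
f 10 1 11
f 10 11 3
f 11 1 12
f 11 12 3
f 12 1 13
f 12 13 3
f 13 1 14
f 13 14 3
f 14 1 15
f 14 15 3
f 15 1 16
f 15 16 3
f 16 1 2
f 16 2 3
f 18 20 17
f 21 18 17
f 17 20 19
f 19 21 17
f 18 24 20
f 22 18 21
f 22 24 18
f 20 24 19
f 23 21 19
f 19 24 23
f 23 22 21
f 24 22 23
f 25 36 30
f 25 30 26
f 25 26 32
f 25 32 35
f 25 35 36
f 26 30 34
f 30 36 29
f 36 35 27
f 35 32 31
f 32 26 33
f 28 34 29
f 28 29 27
f 28 27 31
f 28 31 33
f 28 33 34
f 29 34 30
f 27 29 36
f 31 27 35
f 33 31 32
f 34 33 26



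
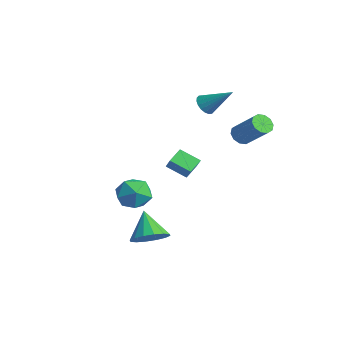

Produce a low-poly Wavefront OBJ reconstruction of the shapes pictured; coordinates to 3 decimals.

v -1.463 3.21 3.112
v -1.046 3.376 2.563
v -0.217 4.17 4.348
v -1.246 3.62 2.575
v -1.489 3.783 2.694
v -1.727 3.832 2.895
v -1.913 3.758 3.14
v -2.01 3.576 3.379
v -1.998 3.321 3.566
v -1.88 3.044 3.662
v -1.68 2.8 3.65
v -1.437 2.637 3.531
v -1.199 2.588 3.33
v -1.013 2.661 3.085
v -0.916 2.844 2.846
v -0.928 3.099 2.659
v 2.727 2.879 2.733
v 3.187 2.885 2.246
v 4.594 3.286 3.581
v 4.133 3.281 4.067
v 3.039 3.269 2.286
v 4.446 3.67 3.621
v 2.772 3.505 2.497
v 4.178 3.906 3.832
v 2.488 3.502 2.798
v 3.894 3.903 4.133
v 2.294 3.261 3.074
v 3.701 3.662 4.408
v 2.266 2.874 3.219
v 3.673 3.275 4.554
v 2.414 2.49 3.179
v 3.821 2.891 4.514
v 2.682 2.254 2.968
v 4.088 2.655 4.303
v 2.966 2.257 2.667
v 4.372 2.658 4.002
v 3.159 2.498 2.392
v 4.566 2.899 3.726
v 3.062 -3.004 1.015
v 3.651 -3.873 0.711
v 1.989 -3.247 -0.371
v 2.578 -4.116 -0.675
v 1.971 -4.158 0.234
v 2.635 -4.008 1.09
v 3.005 -3.112 -0.75
v 3.669 -2.962 0.106
v 3.616 -3.94 -0.38
v 2.977 -4.586 0.228
v 2.663 -2.534 0.112
v 2.024 -3.18 0.72
v 3.62 -3.077 -2.85
v 4.155 -3.764 -2.228
v 2.44 -2.783 -1.51
v 4.388 -3.271 -2.131
v 4.416 -2.726 -2.226
v 4.23 -2.275 -2.489
v 3.88 -2.039 -2.848
v 3.462 -2.081 -3.208
v 3.085 -2.39 -3.472
v 2.852 -2.883 -3.569
v 2.825 -3.427 -3.474
v 3.011 -3.878 -3.212
v 3.36 -4.114 -2.852
v 3.779 -4.072 -2.492
v 2.31 -1.4 1.327
v 1.916 -0.574 1.756
v 3.173 -0.674 0.722
v 2.779 0.152 1.15
v 2.881 -1.492 2.03
v 2.487 -0.666 2.458
v 3.744 -0.766 1.424
v 3.35 0.06 1.853
f 2 1 4
f 2 4 3
f 4 1 5
f 4 5 3
f 5 1 6
f 5 6 3
f 6 1 7
f 6 7 3
f 7 1 8
f 7 8 3
f 8 1 9
f 8 9 3
f 9 1 10
f 9 10 3
f 10 1 11
f 10 11 3
f 11 1 12
f 11 12 3
f 12 1 13
f 12 13 3
f 13 1 14
f 13 14 3
f 14 1 15
f 14 15 3
f 15 1 16
f 15 16 3
f 16 1 2
f 16 2 3
f 18 17 21
f 18 21 19
f 19 21 22
f 19 22 20
f 21 17 23
f 21 23 22
f 22 23 24
f 22 24 20
f 23 17 25
f 23 25 24
f 24 25 26
f 24 26 20
f 25 17 27
f 25 27 26
f 26 27 28
f 26 28 20
f 27 17 29
f 27 29 28
f 28 29 30
f 28 30 20
f 29 17 31
f 29 31 30
f 30 31 32
f 30 32 20
f 31 17 33
f 31 33 32
f 32 33 34
f 32 34 20
f 33 17 35
f 33 35 34
f 34 35 36
f 34 36 20
f 35 17 37
f 35 37 36
f 36 37 38
f 36 38 20
f 37 17 18
f 37 18 38
f 38 18 19
f 38 19 20
f 39 50 44
f 39 44 40
f 39 40 46
f 39 46 49
f 39 49 50
f 40 44 48
f 44 50 43
f 50 49 41
f 49 46 45
f 46 40 47
f 42 48 43
f 42 43 41
f 42 41 45
f 42 45 47
f 42 47 48
f 43 48 44
f 41 43 50
f 45 41 49
f 47 45 46
f 48 47 40
f 52 51 54
f 52 54 53
f 54 51 55
f 54 55 53
f 55 51 56
f 55 56 53
f 56 51 57
f 56 57 53
f 57 51 58
f 57 58 53
f 58 51 59
f 58 59 53
f 59 51 60
f 59 60 53
f 60 51 61
f 60 61 53
f 61 51 62
f 61 62 53
f 62 51 63
f 62 63 53
f 63 51 64
f 63 64 53
f 64 51 52
f 64 52 53
f 66 68 65
f 69 66 65
f 65 68 67
f 67 69 65
f 66 72 68
f 70 66 69
f 70 72 66
f 68 72 67
f 71 69 67
f 67 72 71
f 71 70 69
f 72 70 71



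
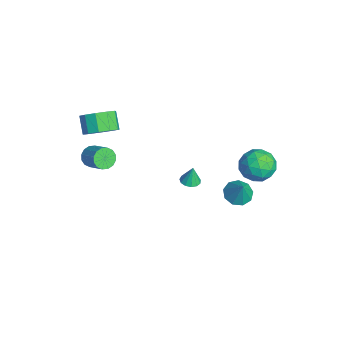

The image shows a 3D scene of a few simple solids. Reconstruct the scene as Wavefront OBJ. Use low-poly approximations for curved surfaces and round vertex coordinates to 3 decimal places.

v -4.537 -3.471 -1.558
v -4.093 -3.723 -2.051
v -2.979 -3.24 -1.296
v -3.423 -2.989 -0.802
v -4.17 -3.38 -2.158
v -3.055 -2.897 -1.403
v -4.344 -3.061 -2.104
v -3.23 -2.578 -1.349
v -4.571 -2.852 -1.904
v -3.457 -2.37 -1.148
v -4.788 -2.809 -1.61
v -3.674 -2.327 -0.855
v -4.938 -2.944 -1.303
v -3.824 -2.461 -0.548
v -4.981 -3.22 -1.064
v -3.867 -2.737 -0.309
v -4.905 -3.563 -0.957
v -3.79 -3.08 -0.202
v -4.73 -3.882 -1.011
v -3.616 -3.399 -0.256
v -4.503 -4.09 -1.212
v -3.389 -3.608 -0.456
v -4.286 -4.133 -1.505
v -3.172 -3.651 -0.75
v -4.136 -3.999 -1.812
v -3.022 -3.516 -1.057
v 1.973 4.332 2.858
v 2.869 4.819 3.154
v 2.791 2.821 2.866
v 3.687 3.308 3.162
v 2.871 3.243 3.838
v 2.365 4.176 3.833
v 3.295 3.464 2.187
v 2.789 4.397 2.182
v 3.686 4.282 2.739
v 3.424 4.146 3.759
v 2.236 3.494 2.261
v 1.974 3.358 3.281
v 2.349 4.708 3.005
v 3.311 2.932 3.015
v 2.831 2.894 3.412
v 3.358 3.18 3.586
v 2.053 4.33 3.404
v 2.579 4.617 3.578
v 2.581 3.69 3.98
v 3.081 3.023 2.442
v 3.607 3.31 2.616
v 2.302 4.46 2.434
v 2.829 4.746 2.608
v 3.079 3.95 2.04
v 3.356 4.679 2.935
v 3.837 3.791 2.94
v 3.607 3.882 2.367
v 3.309 4.431 2.364
v 3.202 4.599 3.535
v 3.683 3.711 3.54
v 3.203 3.672 3.937
v 2.906 4.221 3.934
v 3.682 4.283 3.291
v 1.977 3.929 2.48
v 2.458 3.041 2.485
v 2.754 3.419 2.086
v 2.457 3.968 2.083
v 1.823 3.849 3.08
v 2.304 2.961 3.085
v 2.351 3.209 3.656
v 2.053 3.758 3.653
v 1.978 3.357 2.729
v -3.377 -3.156 1.667
v -2.709 -2.791 2.346
v -3.574 -2.779 3.192
v -4.243 -3.144 2.513
v -2.983 -2.301 2.059
v -3.848 -2.289 2.905
v -3.407 -2.137 1.622
v -4.273 -2.126 2.468
v -3.82 -2.363 1.203
v -4.686 -2.351 2.049
v -4.064 -2.891 0.961
v -4.929 -2.88 1.807
v -4.046 -3.521 0.988
v -4.911 -3.509 1.834
v -3.772 -4.011 1.275
v -4.637 -3.999 2.121
v -3.347 -4.174 1.712
v -4.213 -4.163 2.558
v -2.934 -3.949 2.131
v -3.8 -3.937 2.977
v -2.691 -3.42 2.373
v -3.556 -3.409 3.219
v -0.466 3.796 -2.712
v 0.271 3.866 -3.128
v 0.206 3.864 -1.508
v 0.046 4.394 -3.032
v -0.419 4.641 -2.786
v -0.906 4.493 -2.505
v -1.187 4.019 -2.321
v -1.131 3.44 -2.319
v -0.764 3.028 -2.501
v -0.258 2.975 -2.782
v 0.151 3.306 -3.029
v -2.546 1.622 -3.095
v -2.211 2.115 -3.166
v -2.534 1.778 -1.965
v -2.534 2.216 -3.177
v -2.86 2.129 -3.161
v -3.087 1.881 -3.124
v -3.142 1.55 -3.078
v -3.008 1.243 -3.037
v -2.727 1.056 -3.014
v -2.389 1.048 -3.017
v -2.101 1.223 -3.044
v -1.954 1.524 -3.088
v -1.995 1.857 -3.133
f 2 1 5
f 2 5 3
f 3 5 6
f 3 6 4
f 5 1 7
f 5 7 6
f 6 7 8
f 6 8 4
f 7 1 9
f 7 9 8
f 8 9 10
f 8 10 4
f 9 1 11
f 9 11 10
f 10 11 12
f 10 12 4
f 11 1 13
f 11 13 12
f 12 13 14
f 12 14 4
f 13 1 15
f 13 15 14
f 14 15 16
f 14 16 4
f 15 1 17
f 15 17 16
f 16 17 18
f 16 18 4
f 17 1 19
f 17 19 18
f 18 19 20
f 18 20 4
f 19 1 21
f 19 21 20
f 20 21 22
f 20 22 4
f 21 1 23
f 21 23 22
f 22 23 24
f 22 24 4
f 23 1 25
f 23 25 24
f 24 25 26
f 24 26 4
f 25 1 2
f 25 2 26
f 26 2 3
f 26 3 4
f 27 64 43
f 64 38 67
f 43 67 32
f 64 67 43
f 27 43 39
f 43 32 44
f 39 44 28
f 43 44 39
f 27 39 48
f 39 28 49
f 48 49 34
f 39 49 48
f 27 48 60
f 48 34 63
f 60 63 37
f 48 63 60
f 27 60 64
f 60 37 68
f 64 68 38
f 60 68 64
f 28 44 55
f 44 32 58
f 55 58 36
f 44 58 55
f 32 67 45
f 67 38 66
f 45 66 31
f 67 66 45
f 38 68 65
f 68 37 61
f 65 61 29
f 68 61 65
f 37 63 62
f 63 34 50
f 62 50 33
f 63 50 62
f 34 49 54
f 49 28 51
f 54 51 35
f 49 51 54
f 30 56 42
f 56 36 57
f 42 57 31
f 56 57 42
f 30 42 40
f 42 31 41
f 40 41 29
f 42 41 40
f 30 40 47
f 40 29 46
f 47 46 33
f 40 46 47
f 30 47 52
f 47 33 53
f 52 53 35
f 47 53 52
f 30 52 56
f 52 35 59
f 56 59 36
f 52 59 56
f 31 57 45
f 57 36 58
f 45 58 32
f 57 58 45
f 29 41 65
f 41 31 66
f 65 66 38
f 41 66 65
f 33 46 62
f 46 29 61
f 62 61 37
f 46 61 62
f 35 53 54
f 53 33 50
f 54 50 34
f 53 50 54
f 36 59 55
f 59 35 51
f 55 51 28
f 59 51 55
f 70 69 73
f 70 73 71
f 71 73 74
f 71 74 72
f 73 69 75
f 73 75 74
f 74 75 76
f 74 76 72
f 75 69 77
f 75 77 76
f 76 77 78
f 76 78 72
f 77 69 79
f 77 79 78
f 78 79 80
f 78 80 72
f 79 69 81
f 79 81 80
f 80 81 82
f 80 82 72
f 81 69 83
f 81 83 82
f 82 83 84
f 82 84 72
f 83 69 85
f 83 85 84
f 84 85 86
f 84 86 72
f 85 69 87
f 85 87 86
f 86 87 88
f 86 88 72
f 87 69 89
f 87 89 88
f 88 89 90
f 88 90 72
f 89 69 70
f 89 70 90
f 90 70 71
f 90 71 72
f 92 91 94
f 92 94 93
f 94 91 95
f 94 95 93
f 95 91 96
f 95 96 93
f 96 91 97
f 96 97 93
f 97 91 98
f 97 98 93
f 98 91 99
f 98 99 93
f 99 91 100
f 99 100 93
f 100 91 101
f 100 101 93
f 101 91 92
f 101 92 93
f 103 102 105
f 103 105 104
f 105 102 106
f 105 106 104
f 106 102 107
f 106 107 104
f 107 102 108
f 107 108 104
f 108 102 109
f 108 109 104
f 109 102 110
f 109 110 104
f 110 102 111
f 110 111 104
f 111 102 112
f 111 112 104
f 112 102 113
f 112 113 104
f 113 102 114
f 113 114 104
f 114 102 103
f 114 103 104



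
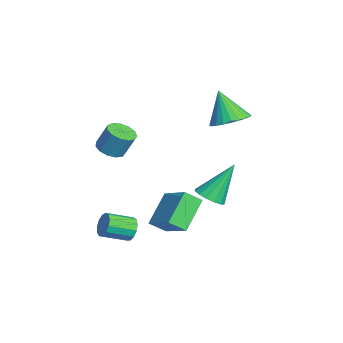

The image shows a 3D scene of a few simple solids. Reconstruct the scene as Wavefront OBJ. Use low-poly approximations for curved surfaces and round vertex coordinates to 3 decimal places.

v 1.257 -1.648 -0.839
v 2.727 -0.947 0.06
v 1.238 -0.876 -1.41
v 2.708 -0.175 -0.511
v 2.372 -2.485 -2.009
v 3.842 -1.784 -1.11
v 2.353 -1.713 -2.58
v 3.823 -1.012 -1.681
v 3.289 0.048 0.02
v 3.916 0.441 -0.1
v 2.911 1.172 1.74
v 3.638 0.636 -0.288
v 3.266 0.673 -0.394
v 2.901 0.542 -0.389
v 2.64 0.279 -0.274
v 2.552 -0.046 -0.081
v 2.663 -0.346 0.139
v 2.941 -0.541 0.328
v 3.313 -0.578 0.434
v 3.678 -0.447 0.429
v 3.939 -0.184 0.314
v 4.027 0.142 0.121
v 0.378 -3.932 1.682
v 0.881 -4.43 1.812
v 1.085 -3.927 2.949
v 0.582 -3.428 2.818
v 1.072 -4.117 1.639
v 1.276 -3.614 2.776
v 1.043 -3.745 1.479
v 1.248 -3.242 2.616
v 0.803 -3.432 1.384
v 1.007 -2.929 2.521
v 0.428 -3.278 1.383
v 0.632 -2.775 2.52
v 0.037 -3.331 1.477
v 0.241 -2.828 2.614
v -0.246 -3.575 1.636
v -0.042 -3.072 2.773
v -0.331 -3.932 1.809
v -0.127 -3.429 2.946
v -0.19 -4.289 1.942
v 0.014 -3.786 3.079
v 0.13 -4.532 1.992
v 0.334 -4.029 3.129
v 0.53 -4.585 1.943
v 0.734 -4.082 3.08
v 3.053 -3.316 -1.897
v 3.365 -3.062 -1.4
v 3.559 -4.27 -0.905
v 3.247 -4.524 -1.403
v 3.018 -3.079 -1.304
v 3.212 -4.287 -0.809
v 2.682 -3.171 -1.397
v 2.876 -4.379 -0.902
v 2.463 -3.309 -1.649
v 2.657 -4.517 -1.154
v 2.432 -3.449 -1.979
v 2.626 -4.657 -1.484
v 2.598 -3.547 -2.284
v 2.792 -4.755 -1.789
v 2.909 -3.572 -2.466
v 3.103 -4.78 -1.971
v 3.265 -3.515 -2.467
v 3.459 -4.724 -1.973
v 3.554 -3.395 -2.288
v 3.748 -4.604 -1.793
v 3.684 -3.25 -1.984
v 3.878 -4.459 -1.49
v 3.613 -3.126 -1.653
v 3.807 -4.334 -1.159
v -1.262 1.619 2.222
v -0.344 1.538 2.583
v -1.938 1.161 3.838
v -0.421 1.909 2.656
v -0.627 2.237 2.663
v -0.929 2.47 2.603
v -1.281 2.573 2.485
v -1.631 2.532 2.327
v -1.925 2.351 2.153
v -2.118 2.059 1.989
v -2.181 1.7 1.861
v -2.104 1.329 1.788
v -1.898 1.002 1.781
v -1.596 0.768 1.841
v -1.243 0.665 1.959
v -0.893 0.706 2.117
v -0.6 0.887 2.291
v -0.407 1.179 2.455
f 2 4 1
f 5 2 1
f 1 4 3
f 3 5 1
f 2 8 4
f 6 2 5
f 6 8 2
f 4 8 3
f 7 5 3
f 3 8 7
f 7 6 5
f 8 6 7
f 10 9 12
f 10 12 11
f 12 9 13
f 12 13 11
f 13 9 14
f 13 14 11
f 14 9 15
f 14 15 11
f 15 9 16
f 15 16 11
f 16 9 17
f 16 17 11
f 17 9 18
f 17 18 11
f 18 9 19
f 18 19 11
f 19 9 20
f 19 20 11
f 20 9 21
f 20 21 11
f 21 9 22
f 21 22 11
f 22 9 10
f 22 10 11
f 24 23 27
f 24 27 25
f 25 27 28
f 25 28 26
f 27 23 29
f 27 29 28
f 28 29 30
f 28 30 26
f 29 23 31
f 29 31 30
f 30 31 32
f 30 32 26
f 31 23 33
f 31 33 32
f 32 33 34
f 32 34 26
f 33 23 35
f 33 35 34
f 34 35 36
f 34 36 26
f 35 23 37
f 35 37 36
f 36 37 38
f 36 38 26
f 37 23 39
f 37 39 38
f 38 39 40
f 38 40 26
f 39 23 41
f 39 41 40
f 40 41 42
f 40 42 26
f 41 23 43
f 41 43 42
f 42 43 44
f 42 44 26
f 43 23 45
f 43 45 44
f 44 45 46
f 44 46 26
f 45 23 24
f 45 24 46
f 46 24 25
f 46 25 26
f 48 47 51
f 48 51 49
f 49 51 52
f 49 52 50
f 51 47 53
f 51 53 52
f 52 53 54
f 52 54 50
f 53 47 55
f 53 55 54
f 54 55 56
f 54 56 50
f 55 47 57
f 55 57 56
f 56 57 58
f 56 58 50
f 57 47 59
f 57 59 58
f 58 59 60
f 58 60 50
f 59 47 61
f 59 61 60
f 60 61 62
f 60 62 50
f 61 47 63
f 61 63 62
f 62 63 64
f 62 64 50
f 63 47 65
f 63 65 64
f 64 65 66
f 64 66 50
f 65 47 67
f 65 67 66
f 66 67 68
f 66 68 50
f 67 47 69
f 67 69 68
f 68 69 70
f 68 70 50
f 69 47 48
f 69 48 70
f 70 48 49
f 70 49 50
f 72 71 74
f 72 74 73
f 74 71 75
f 74 75 73
f 75 71 76
f 75 76 73
f 76 71 77
f 76 77 73
f 77 71 78
f 77 78 73
f 78 71 79
f 78 79 73
f 79 71 80
f 79 80 73
f 80 71 81
f 80 81 73
f 81 71 82
f 81 82 73
f 82 71 83
f 82 83 73
f 83 71 84
f 83 84 73
f 84 71 85
f 84 85 73
f 85 71 86
f 85 86 73
f 86 71 87
f 86 87 73
f 87 71 88
f 87 88 73
f 88 71 72
f 88 72 73



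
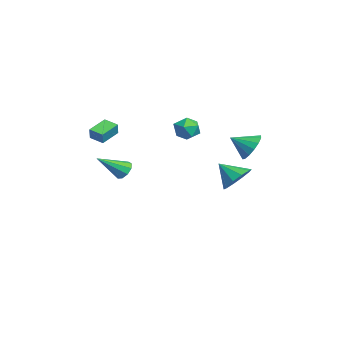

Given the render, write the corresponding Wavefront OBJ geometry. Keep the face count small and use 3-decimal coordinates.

v -3.244 1.501 -0.409
v -2.782 1.338 0.339
v -3.738 0.142 -0.399
v -3.276 -0.021 0.349
v -3.98 0.529 0.369
v -3.675 1.369 0.363
v -2.845 0.111 -0.423
v -2.54 0.951 -0.429
v -2.536 0.479 0.33
v -3.237 0.738 0.82
v -3.283 0.742 -0.88
v -3.984 1.001 -0.39
v -3.183 3.66 -4.083
v -2.196 3.256 -3.859
v -3.837 2.64 -3.037
v -2.313 3.766 -3.434
v -2.763 4.236 -3.258
v -3.373 4.485 -3.396
v -3.911 4.419 -3.797
v -4.17 4.063 -4.307
v -4.053 3.553 -4.731
v -3.603 3.084 -4.907
v -2.993 2.835 -4.769
v -2.455 2.9 -4.368
v 0.481 3.901 -0.329
v 1.251 4.154 0.239
v 0.339 2.719 0.389
v 0.841 4.348 0.477
v 0.334 4.422 0.499
v -0.133 4.357 0.299
v -0.436 4.169 -0.07
v -0.493 3.909 -0.508
v -0.289 3.647 -0.898
v 0.122 3.453 -1.136
v 0.628 3.379 -1.158
v 1.095 3.444 -0.958
v 1.398 3.632 -0.589
v 1.455 3.892 -0.151
v -4.172 -3.822 -0.094
v -3.83 -3.866 0.65
v -3.577 -3.132 -0.327
v -3.234 -3.176 0.417
v -3.286 -4.744 -0.557
v -2.943 -4.788 0.187
v -2.69 -4.054 -0.79
v -2.348 -4.098 -0.046
v 2.313 -3.246 -1.14
v 2.825 -3.382 -1.534
v 2.747 -4.734 -0.06
v 2.955 -3.104 -1.203
v 2.784 -2.892 -0.842
v 2.394 -2.846 -0.622
v 1.965 -2.986 -0.643
v 1.7 -3.248 -0.898
v 1.721 -3.509 -1.266
v 2.02 -3.646 -1.575
v 2.456 -3.596 -1.681
f 1 12 6
f 1 6 2
f 1 2 8
f 1 8 11
f 1 11 12
f 2 6 10
f 6 12 5
f 12 11 3
f 11 8 7
f 8 2 9
f 4 10 5
f 4 5 3
f 4 3 7
f 4 7 9
f 4 9 10
f 5 10 6
f 3 5 12
f 7 3 11
f 9 7 8
f 10 9 2
f 14 13 16
f 14 16 15
f 16 13 17
f 16 17 15
f 17 13 18
f 17 18 15
f 18 13 19
f 18 19 15
f 19 13 20
f 19 20 15
f 20 13 21
f 20 21 15
f 21 13 22
f 21 22 15
f 22 13 23
f 22 23 15
f 23 13 24
f 23 24 15
f 24 13 14
f 24 14 15
f 26 25 28
f 26 28 27
f 28 25 29
f 28 29 27
f 29 25 30
f 29 30 27
f 30 25 31
f 30 31 27
f 31 25 32
f 31 32 27
f 32 25 33
f 32 33 27
f 33 25 34
f 33 34 27
f 34 25 35
f 34 35 27
f 35 25 36
f 35 36 27
f 36 25 37
f 36 37 27
f 37 25 38
f 37 38 27
f 38 25 26
f 38 26 27
f 40 42 39
f 43 40 39
f 39 42 41
f 41 43 39
f 40 46 42
f 44 40 43
f 44 46 40
f 42 46 41
f 45 43 41
f 41 46 45
f 45 44 43
f 46 44 45
f 48 47 50
f 48 50 49
f 50 47 51
f 50 51 49
f 51 47 52
f 51 52 49
f 52 47 53
f 52 53 49
f 53 47 54
f 53 54 49
f 54 47 55
f 54 55 49
f 55 47 56
f 55 56 49
f 56 47 57
f 56 57 49
f 57 47 48
f 57 48 49



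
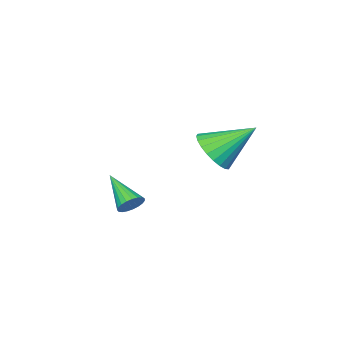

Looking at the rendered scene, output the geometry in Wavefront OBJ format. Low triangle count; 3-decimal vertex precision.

v 3.71 -0.66 -2.614
v 4.24 -0.608 -2.385
v 3.45 -2.12 -1.686
v 4.105 -0.484 -2.228
v 3.902 -0.391 -2.137
v 3.665 -0.344 -2.13
v 3.437 -0.352 -2.206
v 3.255 -0.412 -2.352
v 3.152 -0.516 -2.544
v 3.146 -0.645 -2.748
v 3.237 -0.776 -2.929
v 3.41 -0.887 -3.055
v 3.635 -0.959 -3.105
v 3.872 -0.979 -3.071
v 4.082 -0.944 -2.957
v 4.227 -0.859 -2.784
v 4.283 -0.741 -2.581
v -0.912 -0.972 -1.514
v -0.159 -0.227 -1.477
v -2.108 0.172 -0.206
v -0.385 -0.097 -1.798
v -0.691 -0.101 -2.075
v -1.031 -0.237 -2.267
v -1.353 -0.485 -2.345
v -1.608 -0.807 -2.296
v -1.756 -1.154 -2.128
v -1.776 -1.474 -1.866
v -1.665 -1.717 -1.551
v -1.438 -1.847 -1.23
v -1.132 -1.844 -0.952
v -0.792 -1.708 -0.76
v -0.47 -1.46 -0.683
v -0.215 -1.138 -0.732
v -0.067 -0.79 -0.9
v -0.047 -0.471 -1.161
f 2 1 4
f 2 4 3
f 4 1 5
f 4 5 3
f 5 1 6
f 5 6 3
f 6 1 7
f 6 7 3
f 7 1 8
f 7 8 3
f 8 1 9
f 8 9 3
f 9 1 10
f 9 10 3
f 10 1 11
f 10 11 3
f 11 1 12
f 11 12 3
f 12 1 13
f 12 13 3
f 13 1 14
f 13 14 3
f 14 1 15
f 14 15 3
f 15 1 16
f 15 16 3
f 16 1 17
f 16 17 3
f 17 1 2
f 17 2 3
f 19 18 21
f 19 21 20
f 21 18 22
f 21 22 20
f 22 18 23
f 22 23 20
f 23 18 24
f 23 24 20
f 24 18 25
f 24 25 20
f 25 18 26
f 25 26 20
f 26 18 27
f 26 27 20
f 27 18 28
f 27 28 20
f 28 18 29
f 28 29 20
f 29 18 30
f 29 30 20
f 30 18 31
f 30 31 20
f 31 18 32
f 31 32 20
f 32 18 33
f 32 33 20
f 33 18 34
f 33 34 20
f 34 18 35
f 34 35 20
f 35 18 19
f 35 19 20



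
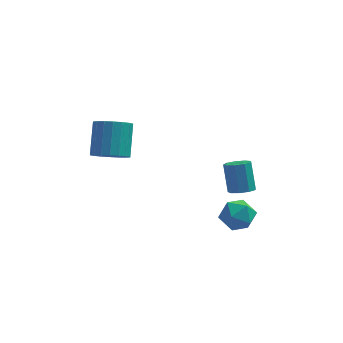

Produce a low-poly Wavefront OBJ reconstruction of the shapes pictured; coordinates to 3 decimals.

v -3.386 -0.899 2.452
v -2.528 -1.325 2.831
v -2.497 0.053 4.308
v -3.354 0.479 3.928
v -2.366 -1.013 2.537
v -2.334 0.365 4.013
v -2.405 -0.679 2.225
v -2.374 0.699 3.702
v -2.639 -0.388 1.959
v -2.608 0.99 3.436
v -3.021 -0.199 1.79
v -2.989 1.179 3.267
v -3.475 -0.148 1.753
v -3.443 1.23 3.229
v -3.911 -0.246 1.853
v -3.88 1.132 3.33
v -4.243 -0.473 2.072
v -4.212 0.905 3.549
v -4.406 -0.785 2.367
v -4.374 0.593 3.843
v -4.366 -1.119 2.678
v -4.335 0.259 4.155
v -4.132 -1.41 2.944
v -4.101 -0.032 4.421
v -3.751 -1.599 3.113
v -3.719 -0.221 4.59
v -3.297 -1.65 3.151
v -3.265 -0.272 4.627
v -2.86 -1.552 3.05
v -2.829 -0.174 4.527
v 3.158 1.833 -2.215
v 3.537 1.305 -1.842
v 3.241 2.159 -0.332
v 2.862 2.687 -0.705
v 3.857 1.678 -1.99
v 3.56 2.532 -0.48
v 3.849 2.124 -2.244
v 3.553 2.978 -0.734
v 3.518 2.433 -2.484
v 3.222 3.288 -0.974
v 3.019 2.462 -2.598
v 2.722 3.316 -1.088
v 2.584 2.197 -2.533
v 2.288 3.051 -1.023
v 2.419 1.761 -2.319
v 2.123 2.615 -0.809
v 2.599 1.359 -2.056
v 2.303 2.213 -0.546
v 3.041 1.178 -1.868
v 2.745 2.033 -0.358
v 2.001 0.204 -3.077
v 2.442 0.638 -2.201
v 3.538 0.262 -3.879
v 3.979 0.696 -3.003
v 3.651 -0.325 -2.989
v 2.701 -0.361 -2.493
v 3.279 1.261 -3.587
v 2.329 1.225 -3.091
v 3.231 1.291 -2.516
v 3.462 0.311 -2.146
v 2.518 0.589 -3.934
v 2.749 -0.391 -3.564
f 2 1 5
f 2 5 3
f 3 5 6
f 3 6 4
f 5 1 7
f 5 7 6
f 6 7 8
f 6 8 4
f 7 1 9
f 7 9 8
f 8 9 10
f 8 10 4
f 9 1 11
f 9 11 10
f 10 11 12
f 10 12 4
f 11 1 13
f 11 13 12
f 12 13 14
f 12 14 4
f 13 1 15
f 13 15 14
f 14 15 16
f 14 16 4
f 15 1 17
f 15 17 16
f 16 17 18
f 16 18 4
f 17 1 19
f 17 19 18
f 18 19 20
f 18 20 4
f 19 1 21
f 19 21 20
f 20 21 22
f 20 22 4
f 21 1 23
f 21 23 22
f 22 23 24
f 22 24 4
f 23 1 25
f 23 25 24
f 24 25 26
f 24 26 4
f 25 1 27
f 25 27 26
f 26 27 28
f 26 28 4
f 27 1 29
f 27 29 28
f 28 29 30
f 28 30 4
f 29 1 2
f 29 2 30
f 30 2 3
f 30 3 4
f 32 31 35
f 32 35 33
f 33 35 36
f 33 36 34
f 35 31 37
f 35 37 36
f 36 37 38
f 36 38 34
f 37 31 39
f 37 39 38
f 38 39 40
f 38 40 34
f 39 31 41
f 39 41 40
f 40 41 42
f 40 42 34
f 41 31 43
f 41 43 42
f 42 43 44
f 42 44 34
f 43 31 45
f 43 45 44
f 44 45 46
f 44 46 34
f 45 31 47
f 45 47 46
f 46 47 48
f 46 48 34
f 47 31 49
f 47 49 48
f 48 49 50
f 48 50 34
f 49 31 32
f 49 32 50
f 50 32 33
f 50 33 34
f 51 62 56
f 51 56 52
f 51 52 58
f 51 58 61
f 51 61 62
f 52 56 60
f 56 62 55
f 62 61 53
f 61 58 57
f 58 52 59
f 54 60 55
f 54 55 53
f 54 53 57
f 54 57 59
f 54 59 60
f 55 60 56
f 53 55 62
f 57 53 61
f 59 57 58
f 60 59 52



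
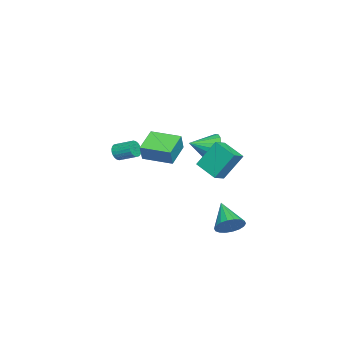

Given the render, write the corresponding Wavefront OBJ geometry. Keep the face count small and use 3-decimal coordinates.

v -1.548 2.139 2.976
v -1.007 2.049 2.046
v -0.812 0.901 3.524
v -0.707 2.355 2.335
v -0.599 2.612 2.771
v -0.709 2.76 3.253
v -1.011 2.766 3.673
v -1.436 2.628 3.933
v -1.887 2.378 3.973
v -2.26 2.073 3.786
v -2.47 1.783 3.413
v -2.468 1.575 2.94
v -2.256 1.496 2.475
v -1.882 1.564 2.125
v -1.431 1.763 1.97
v 2.574 4.268 -1.226
v 2.958 4.615 -0.453
v 1.186 3.372 -0.134
v 2.685 4.907 -0.56
v 2.39 5.073 -0.798
v 2.132 5.079 -1.122
v 1.962 4.925 -1.466
v 1.912 4.64 -1.762
v 1.994 4.282 -1.952
v 2.191 3.92 -1.998
v 2.464 3.628 -1.891
v 2.758 3.462 -1.653
v 3.016 3.456 -1.329
v 3.187 3.611 -0.985
v 3.236 3.895 -0.689
v 3.154 4.254 -0.499
v 1.65 2.568 3.039
v 1.26 3.582 4.742
v 2.407 3.839 2.456
v 2.018 4.853 4.16
v 2.482 2.247 3.42
v 2.093 3.261 5.124
v 3.24 3.518 2.838
v 2.85 4.532 4.541
v -2.586 -1.802 2.52
v -2.101 -1.802 3.629
v -2.381 0.125 2.431
v -1.896 0.125 3.54
v -0.984 -2.005 1.82
v -0.499 -2.005 2.929
v -0.779 -0.078 1.731
v -0.294 -0.078 2.84
v -3.858 -4.465 0.822
v -3.648 -4.732 1.365
v -3.473 -3.541 1.881
v -3.682 -3.275 1.338
v -3.435 -4.708 1.237
v -3.26 -3.517 1.754
v -3.286 -4.647 1.046
v -3.111 -3.456 1.563
v -3.224 -4.558 0.821
v -3.049 -3.367 1.337
v -3.259 -4.456 0.596
v -3.084 -3.265 1.112
v -3.385 -4.354 0.405
v -3.209 -3.164 0.922
v -3.582 -4.27 0.278
v -3.407 -3.079 0.795
v -3.822 -4.216 0.234
v -3.646 -3.025 0.75
v -4.067 -4.199 0.279
v -3.892 -3.008 0.795
v -4.28 -4.223 0.406
v -4.105 -3.032 0.923
v -4.429 -4.284 0.597
v -4.254 -3.093 1.114
v -4.491 -4.373 0.823
v -4.316 -3.182 1.339
v -4.456 -4.475 1.048
v -4.281 -3.284 1.564
v -4.331 -4.576 1.238
v -4.155 -3.386 1.755
v -4.133 -4.661 1.365
v -3.958 -3.47 1.882
v -3.894 -4.715 1.41
v -3.718 -3.524 1.926
f 2 1 4
f 2 4 3
f 4 1 5
f 4 5 3
f 5 1 6
f 5 6 3
f 6 1 7
f 6 7 3
f 7 1 8
f 7 8 3
f 8 1 9
f 8 9 3
f 9 1 10
f 9 10 3
f 10 1 11
f 10 11 3
f 11 1 12
f 11 12 3
f 12 1 13
f 12 13 3
f 13 1 14
f 13 14 3
f 14 1 15
f 14 15 3
f 15 1 2
f 15 2 3
f 17 16 19
f 17 19 18
f 19 16 20
f 19 20 18
f 20 16 21
f 20 21 18
f 21 16 22
f 21 22 18
f 22 16 23
f 22 23 18
f 23 16 24
f 23 24 18
f 24 16 25
f 24 25 18
f 25 16 26
f 25 26 18
f 26 16 27
f 26 27 18
f 27 16 28
f 27 28 18
f 28 16 29
f 28 29 18
f 29 16 30
f 29 30 18
f 30 16 31
f 30 31 18
f 31 16 17
f 31 17 18
f 33 35 32
f 36 33 32
f 32 35 34
f 34 36 32
f 33 39 35
f 37 33 36
f 37 39 33
f 35 39 34
f 38 36 34
f 34 39 38
f 38 37 36
f 39 37 38
f 41 43 40
f 44 41 40
f 40 43 42
f 42 44 40
f 41 47 43
f 45 41 44
f 45 47 41
f 43 47 42
f 46 44 42
f 42 47 46
f 46 45 44
f 47 45 46
f 49 48 52
f 49 52 50
f 50 52 53
f 50 53 51
f 52 48 54
f 52 54 53
f 53 54 55
f 53 55 51
f 54 48 56
f 54 56 55
f 55 56 57
f 55 57 51
f 56 48 58
f 56 58 57
f 57 58 59
f 57 59 51
f 58 48 60
f 58 60 59
f 59 60 61
f 59 61 51
f 60 48 62
f 60 62 61
f 61 62 63
f 61 63 51
f 62 48 64
f 62 64 63
f 63 64 65
f 63 65 51
f 64 48 66
f 64 66 65
f 65 66 67
f 65 67 51
f 66 48 68
f 66 68 67
f 67 68 69
f 67 69 51
f 68 48 70
f 68 70 69
f 69 70 71
f 69 71 51
f 70 48 72
f 70 72 71
f 71 72 73
f 71 73 51
f 72 48 74
f 72 74 73
f 73 74 75
f 73 75 51
f 74 48 76
f 74 76 75
f 75 76 77
f 75 77 51
f 76 48 78
f 76 78 77
f 77 78 79
f 77 79 51
f 78 48 80
f 78 80 79
f 79 80 81
f 79 81 51
f 80 48 49
f 80 49 81
f 81 49 50
f 81 50 51

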